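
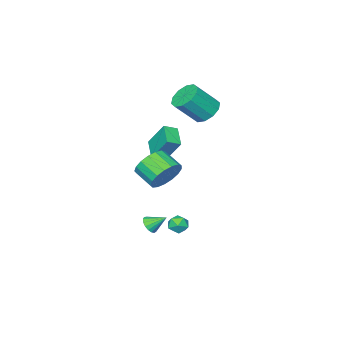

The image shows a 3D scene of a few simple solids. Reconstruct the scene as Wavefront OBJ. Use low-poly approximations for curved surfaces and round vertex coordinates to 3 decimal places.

v 1.892 0.946 1.091
v 2.562 0.599 0.333
v 2.599 -0.634 0.931
v 1.928 -0.286 1.689
v 2.873 0.784 0.696
v 2.909 -0.449 1.294
v 2.958 1.006 1.15
v 2.995 -0.226 1.747
v 2.8 1.215 1.59
v 2.836 -0.018 2.187
v 2.433 1.362 1.915
v 2.469 0.129 2.513
v 1.942 1.414 2.052
v 1.979 0.181 2.65
v 1.44 1.358 1.969
v 1.476 0.126 2.567
v 1.041 1.209 1.685
v 1.078 -0.024 2.282
v 0.837 0.999 1.265
v 0.874 -0.233 1.862
v 0.875 0.777 0.805
v 0.911 -0.455 1.402
v 1.145 0.594 0.41
v 1.182 -0.638 1.008
v 1.587 0.491 0.172
v 1.624 -0.741 0.769
v 2.098 0.493 0.144
v 2.135 -0.739 0.742
v 0.64 1.327 -3.229
v 1.113 1.084 -3.641
v 0.507 0.336 -2.799
v 0.98 0.093 -3.211
v 1.15 0.514 -2.714
v 1.232 1.127 -2.98
v 0.388 0.293 -3.46
v 0.47 0.906 -3.726
v 0.957 0.445 -3.784
v 1.429 0.582 -3.323
v 0.191 0.838 -3.117
v 0.663 0.975 -2.656
v 4.183 2.152 -1.174
v 4.636 2.156 -0.812
v 3.657 2.868 -0.526
v 4.692 2.36 -0.991
v 4.632 2.516 -1.213
v 4.469 2.589 -1.425
v 4.241 2.562 -1.58
v 3.999 2.441 -1.642
v 3.799 2.253 -1.597
v 3.687 2.042 -1.455
v 3.689 1.857 -1.249
v 3.804 1.739 -1.025
v 4.005 1.715 -0.836
v 4.248 1.792 -0.724
v 4.475 1.951 -0.715
v 0.22 -2.323 1.789
v -0.046 -1.356 3.308
v -0.502 -1.996 1.455
v -0.768 -1.03 2.974
v 0.948 -1.27 1.246
v 0.682 -0.304 2.765
v 0.226 -0.944 0.912
v -0.04 0.023 2.431
v -3.62 -1.702 3.082
v -2.865 -1.653 2.475
v -1.705 -2.248 3.871
v -2.46 -2.298 4.478
v -2.919 -1.122 2.747
v -1.759 -1.717 4.143
v -3.241 -0.812 3.147
v -2.081 -1.407 4.542
v -3.708 -0.842 3.522
v -2.547 -1.437 4.917
v -4.141 -1.201 3.729
v -2.981 -1.796 5.125
v -4.375 -1.752 3.689
v -3.215 -2.347 5.085
v -4.321 -2.283 3.417
v -3.161 -2.878 4.813
v -3.999 -2.593 3.018
v -2.839 -3.188 4.413
v -3.533 -2.563 2.643
v -2.372 -3.158 4.038
v -3.099 -2.204 2.435
v -1.939 -2.799 3.831
f 2 1 5
f 2 5 3
f 3 5 6
f 3 6 4
f 5 1 7
f 5 7 6
f 6 7 8
f 6 8 4
f 7 1 9
f 7 9 8
f 8 9 10
f 8 10 4
f 9 1 11
f 9 11 10
f 10 11 12
f 10 12 4
f 11 1 13
f 11 13 12
f 12 13 14
f 12 14 4
f 13 1 15
f 13 15 14
f 14 15 16
f 14 16 4
f 15 1 17
f 15 17 16
f 16 17 18
f 16 18 4
f 17 1 19
f 17 19 18
f 18 19 20
f 18 20 4
f 19 1 21
f 19 21 20
f 20 21 22
f 20 22 4
f 21 1 23
f 21 23 22
f 22 23 24
f 22 24 4
f 23 1 25
f 23 25 24
f 24 25 26
f 24 26 4
f 25 1 27
f 25 27 26
f 26 27 28
f 26 28 4
f 27 1 2
f 27 2 28
f 28 2 3
f 28 3 4
f 29 40 34
f 29 34 30
f 29 30 36
f 29 36 39
f 29 39 40
f 30 34 38
f 34 40 33
f 40 39 31
f 39 36 35
f 36 30 37
f 32 38 33
f 32 33 31
f 32 31 35
f 32 35 37
f 32 37 38
f 33 38 34
f 31 33 40
f 35 31 39
f 37 35 36
f 38 37 30
f 42 41 44
f 42 44 43
f 44 41 45
f 44 45 43
f 45 41 46
f 45 46 43
f 46 41 47
f 46 47 43
f 47 41 48
f 47 48 43
f 48 41 49
f 48 49 43
f 49 41 50
f 49 50 43
f 50 41 51
f 50 51 43
f 51 41 52
f 51 52 43
f 52 41 53
f 52 53 43
f 53 41 54
f 53 54 43
f 54 41 55
f 54 55 43
f 55 41 42
f 55 42 43
f 57 59 56
f 60 57 56
f 56 59 58
f 58 60 56
f 57 63 59
f 61 57 60
f 61 63 57
f 59 63 58
f 62 60 58
f 58 63 62
f 62 61 60
f 63 61 62
f 65 64 68
f 65 68 66
f 66 68 69
f 66 69 67
f 68 64 70
f 68 70 69
f 69 70 71
f 69 71 67
f 70 64 72
f 70 72 71
f 71 72 73
f 71 73 67
f 72 64 74
f 72 74 73
f 73 74 75
f 73 75 67
f 74 64 76
f 74 76 75
f 75 76 77
f 75 77 67
f 76 64 78
f 76 78 77
f 77 78 79
f 77 79 67
f 78 64 80
f 78 80 79
f 79 80 81
f 79 81 67
f 80 64 82
f 80 82 81
f 81 82 83
f 81 83 67
f 82 64 84
f 82 84 83
f 83 84 85
f 83 85 67
f 84 64 65
f 84 65 85
f 85 65 66
f 85 66 67



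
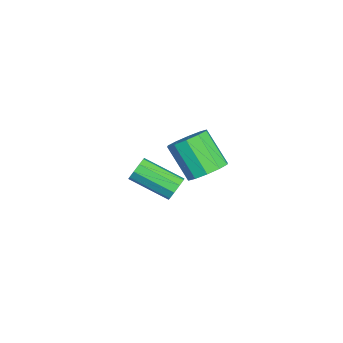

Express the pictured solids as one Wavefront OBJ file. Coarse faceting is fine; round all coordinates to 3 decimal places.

v 4.231 2.411 0.381
v 5.016 2.411 0.861
v 4.173 1.529 2.239
v 3.389 1.529 1.759
v 4.731 2.886 0.991
v 3.888 2.003 2.368
v 4.255 3.179 0.887
v 3.412 2.297 2.265
v 3.77 3.179 0.591
v 2.927 2.297 1.968
v 3.461 2.886 0.214
v 2.618 2.003 1.591
v 3.447 2.411 -0.099
v 2.604 1.529 1.279
v 3.732 1.937 -0.228
v 2.889 1.054 1.149
v 4.208 1.643 -0.125
v 3.365 0.761 1.253
v 4.693 1.643 0.172
v 3.85 0.761 1.549
v 5.002 1.937 0.549
v 4.159 1.054 1.926
v 0.325 0.952 -3.986
v 0.615 0.626 -4.467
v 0.045 -1.138 -3.616
v -0.245 -0.812 -3.134
v 0.902 0.694 -4.135
v 0.333 -1.071 -3.284
v 0.919 0.882 -3.733
v 0.35 -0.882 -2.882
v 0.659 1.103 -3.449
v 0.089 -0.661 -2.598
v 0.241 1.254 -3.416
v -0.328 -0.51 -2.565
v -0.137 1.263 -3.65
v -0.706 -0.501 -2.799
v -0.299 1.127 -4.041
v -0.868 -0.637 -3.189
v -0.169 0.909 -4.406
v -0.739 -0.855 -3.555
v 0.192 0.711 -4.574
v -0.378 -1.053 -3.723
f 2 1 5
f 2 5 3
f 3 5 6
f 3 6 4
f 5 1 7
f 5 7 6
f 6 7 8
f 6 8 4
f 7 1 9
f 7 9 8
f 8 9 10
f 8 10 4
f 9 1 11
f 9 11 10
f 10 11 12
f 10 12 4
f 11 1 13
f 11 13 12
f 12 13 14
f 12 14 4
f 13 1 15
f 13 15 14
f 14 15 16
f 14 16 4
f 15 1 17
f 15 17 16
f 16 17 18
f 16 18 4
f 17 1 19
f 17 19 18
f 18 19 20
f 18 20 4
f 19 1 21
f 19 21 20
f 20 21 22
f 20 22 4
f 21 1 2
f 21 2 22
f 22 2 3
f 22 3 4
f 24 23 27
f 24 27 25
f 25 27 28
f 25 28 26
f 27 23 29
f 27 29 28
f 28 29 30
f 28 30 26
f 29 23 31
f 29 31 30
f 30 31 32
f 30 32 26
f 31 23 33
f 31 33 32
f 32 33 34
f 32 34 26
f 33 23 35
f 33 35 34
f 34 35 36
f 34 36 26
f 35 23 37
f 35 37 36
f 36 37 38
f 36 38 26
f 37 23 39
f 37 39 38
f 38 39 40
f 38 40 26
f 39 23 41
f 39 41 40
f 40 41 42
f 40 42 26
f 41 23 24
f 41 24 42
f 42 24 25
f 42 25 26



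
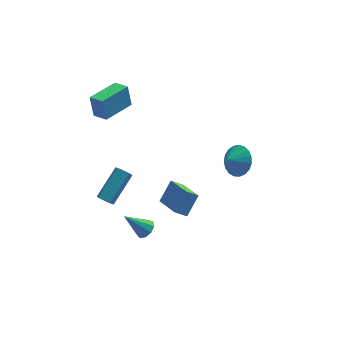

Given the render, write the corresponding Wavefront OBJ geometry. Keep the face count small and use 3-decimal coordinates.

v -1.82 -1.354 -3.917
v -1.355 -1.559 -3.496
v -3 -1.246 -2.563
v -1.348 -1.108 -3.526
v -1.563 -0.773 -3.74
v -1.897 -0.71 -4.036
v -2.195 -0.948 -4.277
v -2.318 -1.377 -4.35
v -2.207 -1.795 -4.22
v -1.915 -2.007 -3.948
v -1.579 -1.914 -3.662
v 4.175 2.551 -2.47
v 4.844 1.821 -2.039
v 3.405 2.189 -1.89
v 4.891 2.168 -1.759
v 4.815 2.581 -1.601
v 4.629 2.99 -1.593
v 4.364 3.322 -1.737
v 4.066 3.521 -2.008
v 3.787 3.553 -2.359
v 3.575 3.412 -2.728
v 3.467 3.121 -3.054
v 3.482 2.732 -3.278
v 3.616 2.312 -3.362
v 3.847 1.934 -3.293
v 4.135 1.662 -3.081
v 4.429 1.544 -2.763
v 4.68 1.6 -2.395
v -0.598 -4.088 0.623
v 0.144 -3.364 1.637
v -1.128 -2.211 -0.328
v -0.386 -1.488 0.686
v 0.086 -4.132 0.154
v 0.828 -3.409 1.168
v -0.444 -2.256 -0.797
v 0.298 -1.532 0.217
v -3.451 2.267 3.056
v -3.607 2.611 4.425
v -4.075 3.006 2.8
v -4.231 3.349 4.169
v -1.849 3.571 2.911
v -2.005 3.914 4.28
v -2.473 4.309 2.655
v -2.629 4.653 4.024
v -4.105 -1.938 -0.058
v -3.679 -2.229 -0.182
v -2.45 -0.912 0.954
v -2.875 -0.622 1.078
v -3.748 -1.933 -0.45
v -2.519 -0.616 0.686
v -4.026 -1.64 -0.489
v -2.797 -0.323 0.647
v -4.35 -1.522 -0.275
v -3.121 -0.205 0.861
v -4.53 -1.648 0.066
v -3.301 -0.331 1.202
v -4.461 -1.944 0.334
v -3.232 -0.627 1.47
v -4.183 -2.237 0.373
v -2.954 -0.92 1.509
v -3.859 -2.355 0.159
v -2.63 -1.038 1.295
f 2 1 4
f 2 4 3
f 4 1 5
f 4 5 3
f 5 1 6
f 5 6 3
f 6 1 7
f 6 7 3
f 7 1 8
f 7 8 3
f 8 1 9
f 8 9 3
f 9 1 10
f 9 10 3
f 10 1 11
f 10 11 3
f 11 1 2
f 11 2 3
f 13 12 15
f 13 15 14
f 15 12 16
f 15 16 14
f 16 12 17
f 16 17 14
f 17 12 18
f 17 18 14
f 18 12 19
f 18 19 14
f 19 12 20
f 19 20 14
f 20 12 21
f 20 21 14
f 21 12 22
f 21 22 14
f 22 12 23
f 22 23 14
f 23 12 24
f 23 24 14
f 24 12 25
f 24 25 14
f 25 12 26
f 25 26 14
f 26 12 27
f 26 27 14
f 27 12 28
f 27 28 14
f 28 12 13
f 28 13 14
f 30 32 29
f 33 30 29
f 29 32 31
f 31 33 29
f 30 36 32
f 34 30 33
f 34 36 30
f 32 36 31
f 35 33 31
f 31 36 35
f 35 34 33
f 36 34 35
f 38 40 37
f 41 38 37
f 37 40 39
f 39 41 37
f 38 44 40
f 42 38 41
f 42 44 38
f 40 44 39
f 43 41 39
f 39 44 43
f 43 42 41
f 44 42 43
f 46 45 49
f 46 49 47
f 47 49 50
f 47 50 48
f 49 45 51
f 49 51 50
f 50 51 52
f 50 52 48
f 51 45 53
f 51 53 52
f 52 53 54
f 52 54 48
f 53 45 55
f 53 55 54
f 54 55 56
f 54 56 48
f 55 45 57
f 55 57 56
f 56 57 58
f 56 58 48
f 57 45 59
f 57 59 58
f 58 59 60
f 58 60 48
f 59 45 61
f 59 61 60
f 60 61 62
f 60 62 48
f 61 45 46
f 61 46 62
f 62 46 47
f 62 47 48



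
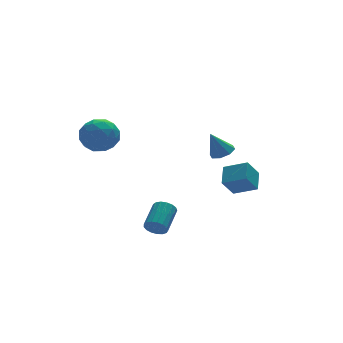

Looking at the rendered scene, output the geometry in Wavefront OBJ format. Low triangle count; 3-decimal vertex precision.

v 1.123 -3.448 2.006
v 1.64 -3.824 2.29
v 0.517 -3.292 3.314
v 1.75 -3.299 2.278
v 1.492 -2.862 2.107
v 1.018 -2.768 1.876
v 0.605 -3.072 1.722
v 0.495 -3.596 1.733
v 0.753 -4.034 1.904
v 1.227 -4.128 2.135
v -1.685 -1.437 -3.959
v -1.307 -1.426 -4.5
v -0.338 -0.273 -3.803
v -0.715 -0.283 -3.261
v -1.527 -1.207 -4.557
v -0.558 -0.054 -3.859
v -1.783 -1.04 -4.477
v -0.814 0.113 -3.779
v -2.017 -0.964 -4.278
v -1.048 0.189 -3.58
v -2.174 -0.996 -4.006
v -1.205 0.157 -3.308
v -2.219 -1.13 -3.723
v -1.25 0.023 -3.026
v -2.142 -1.333 -3.494
v -1.173 -0.18 -2.797
v -1.96 -1.56 -3.372
v -0.991 -0.407 -2.674
v -1.715 -1.759 -3.384
v -0.746 -0.606 -2.686
v -1.463 -1.884 -3.528
v -0.493 -0.731 -2.83
v -1.261 -1.906 -3.77
v -0.292 -0.753 -3.072
v -1.157 -1.821 -4.056
v -0.188 -0.668 -3.358
v -1.174 -1.648 -4.319
v -0.205 -0.495 -3.622
v 1.966 -1.467 -1.361
v 2.969 -2.311 -0.814
v 2.483 -0.463 -0.758
v 3.486 -1.307 -0.211
v 2.734 -1.233 -2.409
v 3.737 -2.077 -1.862
v 3.251 -0.229 -1.806
v 4.254 -1.073 -1.259
v -3.866 4.038 1.08
v -3.031 4.537 0.416
v -2.829 2.443 1.184
v -1.994 2.942 0.52
v -2.182 3.326 1.617
v -2.823 4.312 1.553
v -3.037 2.668 0.047
v -3.678 3.654 -0.017
v -2.519 3.691 -0.222
v -1.99 4.097 0.748
v -3.87 2.883 0.852
v -3.341 3.289 1.822
v -3.539 4.428 0.739
v -2.321 2.552 0.861
v -2.431 2.778 1.506
v -1.94 3.071 1.116
v -3.417 4.295 1.407
v -2.926 4.589 1.017
v -2.427 3.877 1.723
v -2.934 2.391 0.583
v -2.443 2.685 0.193
v -3.92 3.909 0.484
v -3.429 4.202 0.094
v -3.433 3.103 -0.123
v -2.748 4.223 -0.027
v -2.138 3.286 0.034
v -2.752 3.125 -0.244
v -3.128 3.704 -0.281
v -2.437 4.463 0.544
v -1.828 3.525 0.605
v -1.938 3.751 1.25
v -2.315 4.33 1.212
v -2.136 3.965 0.169
v -4.032 3.455 0.995
v -3.423 2.517 1.056
v -3.545 2.65 0.388
v -3.922 3.229 0.35
v -3.722 3.694 1.566
v -3.112 2.757 1.627
v -2.732 3.276 1.881
v -3.108 3.855 1.844
v -3.724 3.015 1.431
f 2 1 4
f 2 4 3
f 4 1 5
f 4 5 3
f 5 1 6
f 5 6 3
f 6 1 7
f 6 7 3
f 7 1 8
f 7 8 3
f 8 1 9
f 8 9 3
f 9 1 10
f 9 10 3
f 10 1 2
f 10 2 3
f 12 11 15
f 12 15 13
f 13 15 16
f 13 16 14
f 15 11 17
f 15 17 16
f 16 17 18
f 16 18 14
f 17 11 19
f 17 19 18
f 18 19 20
f 18 20 14
f 19 11 21
f 19 21 20
f 20 21 22
f 20 22 14
f 21 11 23
f 21 23 22
f 22 23 24
f 22 24 14
f 23 11 25
f 23 25 24
f 24 25 26
f 24 26 14
f 25 11 27
f 25 27 26
f 26 27 28
f 26 28 14
f 27 11 29
f 27 29 28
f 28 29 30
f 28 30 14
f 29 11 31
f 29 31 30
f 30 31 32
f 30 32 14
f 31 11 33
f 31 33 32
f 32 33 34
f 32 34 14
f 33 11 35
f 33 35 34
f 34 35 36
f 34 36 14
f 35 11 37
f 35 37 36
f 36 37 38
f 36 38 14
f 37 11 12
f 37 12 38
f 38 12 13
f 38 13 14
f 40 42 39
f 43 40 39
f 39 42 41
f 41 43 39
f 40 46 42
f 44 40 43
f 44 46 40
f 42 46 41
f 45 43 41
f 41 46 45
f 45 44 43
f 46 44 45
f 47 84 63
f 84 58 87
f 63 87 52
f 84 87 63
f 47 63 59
f 63 52 64
f 59 64 48
f 63 64 59
f 47 59 68
f 59 48 69
f 68 69 54
f 59 69 68
f 47 68 80
f 68 54 83
f 80 83 57
f 68 83 80
f 47 80 84
f 80 57 88
f 84 88 58
f 80 88 84
f 48 64 75
f 64 52 78
f 75 78 56
f 64 78 75
f 52 87 65
f 87 58 86
f 65 86 51
f 87 86 65
f 58 88 85
f 88 57 81
f 85 81 49
f 88 81 85
f 57 83 82
f 83 54 70
f 82 70 53
f 83 70 82
f 54 69 74
f 69 48 71
f 74 71 55
f 69 71 74
f 50 76 62
f 76 56 77
f 62 77 51
f 76 77 62
f 50 62 60
f 62 51 61
f 60 61 49
f 62 61 60
f 50 60 67
f 60 49 66
f 67 66 53
f 60 66 67
f 50 67 72
f 67 53 73
f 72 73 55
f 67 73 72
f 50 72 76
f 72 55 79
f 76 79 56
f 72 79 76
f 51 77 65
f 77 56 78
f 65 78 52
f 77 78 65
f 49 61 85
f 61 51 86
f 85 86 58
f 61 86 85
f 53 66 82
f 66 49 81
f 82 81 57
f 66 81 82
f 55 73 74
f 73 53 70
f 74 70 54
f 73 70 74
f 56 79 75
f 79 55 71
f 75 71 48
f 79 71 75



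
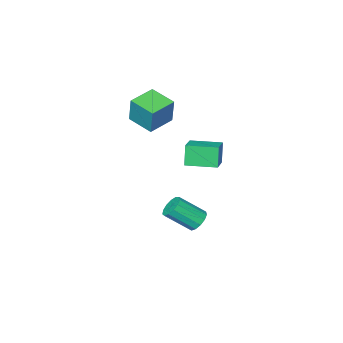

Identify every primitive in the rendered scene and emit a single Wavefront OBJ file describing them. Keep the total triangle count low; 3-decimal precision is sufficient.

v 2.432 2.723 1.678
v 2.098 2.365 3.128
v 1.03 4.177 1.715
v 0.696 3.819 3.164
v 3.544 3.781 2.196
v 3.21 3.423 3.645
v 2.142 5.235 2.232
v 1.808 4.877 3.682
v 1.378 2.295 -4.538
v 2.044 2.511 -5.037
v 3.388 1.502 -3.681
v 2.722 1.285 -3.182
v 1.991 2.871 -4.717
v 3.335 1.862 -3.36
v 1.743 3.048 -4.34
v 3.087 2.038 -2.983
v 1.379 2.985 -4.026
v 2.723 1.976 -2.669
v 1.015 2.704 -3.875
v 2.359 1.695 -2.518
v 0.766 2.292 -3.934
v 2.11 1.283 -2.577
v 0.711 1.882 -4.185
v 2.055 0.872 -2.828
v 0.868 1.602 -4.549
v 2.212 0.593 -3.192
v 1.187 1.542 -4.909
v 2.531 0.533 -3.552
v 1.566 1.721 -5.151
v 2.91 0.712 -3.794
v 1.886 2.082 -5.199
v 3.23 1.073 -3.842
v -0.373 -5.247 1.54
v -0.166 -4.752 3.539
v -0.739 -3.38 1.115
v -0.533 -2.884 3.114
v 1.533 -4.936 1.266
v 1.739 -4.44 3.265
v 1.166 -3.068 0.841
v 1.373 -2.573 2.84
f 2 4 1
f 5 2 1
f 1 4 3
f 3 5 1
f 2 8 4
f 6 2 5
f 6 8 2
f 4 8 3
f 7 5 3
f 3 8 7
f 7 6 5
f 8 6 7
f 10 9 13
f 10 13 11
f 11 13 14
f 11 14 12
f 13 9 15
f 13 15 14
f 14 15 16
f 14 16 12
f 15 9 17
f 15 17 16
f 16 17 18
f 16 18 12
f 17 9 19
f 17 19 18
f 18 19 20
f 18 20 12
f 19 9 21
f 19 21 20
f 20 21 22
f 20 22 12
f 21 9 23
f 21 23 22
f 22 23 24
f 22 24 12
f 23 9 25
f 23 25 24
f 24 25 26
f 24 26 12
f 25 9 27
f 25 27 26
f 26 27 28
f 26 28 12
f 27 9 29
f 27 29 28
f 28 29 30
f 28 30 12
f 29 9 31
f 29 31 30
f 30 31 32
f 30 32 12
f 31 9 10
f 31 10 32
f 32 10 11
f 32 11 12
f 34 36 33
f 37 34 33
f 33 36 35
f 35 37 33
f 34 40 36
f 38 34 37
f 38 40 34
f 36 40 35
f 39 37 35
f 35 40 39
f 39 38 37
f 40 38 39



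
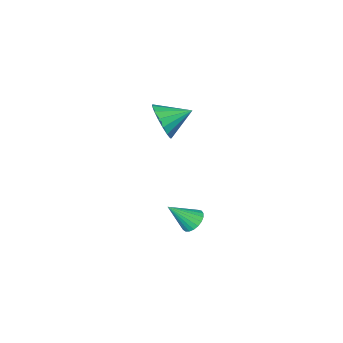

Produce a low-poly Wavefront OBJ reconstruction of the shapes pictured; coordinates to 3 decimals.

v -1.183 -2.593 2.749
v -0.551 -2.07 3.451
v -2.437 -1.887 3.351
v -0.57 -1.754 3.042
v -0.729 -1.63 2.566
v -0.992 -1.727 2.132
v -1.299 -2.022 1.839
v -1.58 -2.448 1.754
v -1.769 -2.907 1.898
v -1.825 -3.294 2.236
v -1.733 -3.521 2.691
v -1.516 -3.535 3.16
v -1.222 -3.333 3.534
v -0.919 -2.962 3.729
v -0.677 -2.506 3.699
v -1.74 -0.964 -3.605
v -1.415 -1.362 -4.095
v -0.68 -1.536 -2.435
v -1.263 -1.11 -4.11
v -1.193 -0.832 -4.037
v -1.217 -0.577 -3.89
v -1.333 -0.389 -3.694
v -1.518 -0.301 -3.482
v -1.742 -0.327 -3.292
v -1.966 -0.463 -3.155
v -2.151 -0.686 -3.097
v -2.265 -0.956 -3.126
v -2.288 -1.229 -3.239
v -2.216 -1.455 -3.414
v -2.062 -1.596 -3.623
v -1.853 -1.628 -3.828
v -1.624 -1.545 -3.995
f 2 1 4
f 2 4 3
f 4 1 5
f 4 5 3
f 5 1 6
f 5 6 3
f 6 1 7
f 6 7 3
f 7 1 8
f 7 8 3
f 8 1 9
f 8 9 3
f 9 1 10
f 9 10 3
f 10 1 11
f 10 11 3
f 11 1 12
f 11 12 3
f 12 1 13
f 12 13 3
f 13 1 14
f 13 14 3
f 14 1 15
f 14 15 3
f 15 1 2
f 15 2 3
f 17 16 19
f 17 19 18
f 19 16 20
f 19 20 18
f 20 16 21
f 20 21 18
f 21 16 22
f 21 22 18
f 22 16 23
f 22 23 18
f 23 16 24
f 23 24 18
f 24 16 25
f 24 25 18
f 25 16 26
f 25 26 18
f 26 16 27
f 26 27 18
f 27 16 28
f 27 28 18
f 28 16 29
f 28 29 18
f 29 16 30
f 29 30 18
f 30 16 31
f 30 31 18
f 31 16 32
f 31 32 18
f 32 16 17
f 32 17 18



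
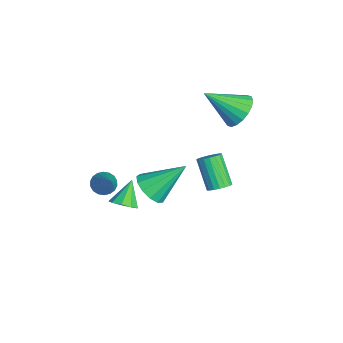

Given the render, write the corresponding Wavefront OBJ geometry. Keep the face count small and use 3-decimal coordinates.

v 3.188 -3.582 0.622
v 3.741 -3.31 0.91
v 2.432 -3.098 1.618
v 3.548 -3.005 0.616
v 3.187 -2.97 0.325
v 2.827 -3.222 0.173
v 2.635 -3.641 0.231
v 2.702 -4.033 0.473
v 2.996 -4.214 0.784
v 3.38 -4.099 1.02
v 3.674 -3.742 1.07
v -0.361 2.177 3.337
v 0.149 2.633 4.025
v -0.619 0.583 4.583
v -0.256 2.76 4.104
v -0.681 2.773 4.032
v -1.043 2.667 3.822
v -1.27 2.464 3.515
v -1.317 2.204 3.173
v -1.174 1.939 2.864
v -0.87 1.721 2.648
v -0.465 1.594 2.569
v -0.04 1.581 2.642
v 0.322 1.687 2.852
v 0.548 1.89 3.158
v 0.595 2.15 3.5
v 0.452 2.415 3.809
v -0.109 -4.068 -0.798
v 0.293 -3.834 -1.223
v 1.409 -3.912 0.718
v 0.168 -3.604 -1.122
v -0.012 -3.466 -0.957
v -0.21 -3.448 -0.76
v -0.389 -3.552 -0.57
v -0.512 -3.758 -0.426
v -0.555 -4.026 -0.355
v -0.51 -4.302 -0.372
v -0.385 -4.532 -0.473
v -0.206 -4.67 -0.639
v -0.007 -4.689 -0.835
v 0.172 -4.585 -1.025
v 0.295 -4.378 -1.169
v 0.338 -4.11 -1.24
v -0.175 1.288 -1.908
v 0.271 1.482 -1.523
v -0.78 1.165 -0.147
v -1.225 0.972 -0.532
v 0.131 1.714 -1.576
v -0.92 1.397 -0.201
v -0.069 1.861 -1.696
v -1.12 1.545 -0.32
v -0.291 1.895 -1.857
v -1.341 1.579 -0.481
v -0.489 1.809 -2.028
v -1.54 1.492 -0.652
v -0.625 1.62 -2.176
v -1.676 1.303 -0.8
v -0.672 1.365 -2.27
v -1.723 1.048 -0.894
v -0.62 1.095 -2.293
v -1.671 0.778 -0.917
v -0.48 0.863 -2.239
v -1.531 0.546 -0.864
v -0.28 0.715 -2.12
v -1.331 0.399 -0.744
v -0.059 0.681 -1.959
v -1.109 0.365 -0.583
v 0.14 0.768 -1.788
v -0.911 0.451 -0.412
v 0.276 0.957 -1.64
v -0.775 0.64 -0.264
v 0.323 1.212 -1.546
v -0.728 0.895 -0.17
v 3.28 -2.412 1.677
v 4.156 -2.56 1.818
v 3.32 -0.848 3.063
v 4.127 -2.224 1.44
v 3.83 -1.947 1.137
v 3.357 -1.818 1.005
v 2.86 -1.877 1.086
v 2.496 -2.106 1.355
v 2.381 -2.432 1.726
v 2.551 -2.752 2.081
v 2.952 -2.963 2.308
v 3.457 -3 2.334
v 3.906 -2.849 2.152
f 2 1 4
f 2 4 3
f 4 1 5
f 4 5 3
f 5 1 6
f 5 6 3
f 6 1 7
f 6 7 3
f 7 1 8
f 7 8 3
f 8 1 9
f 8 9 3
f 9 1 10
f 9 10 3
f 10 1 11
f 10 11 3
f 11 1 2
f 11 2 3
f 13 12 15
f 13 15 14
f 15 12 16
f 15 16 14
f 16 12 17
f 16 17 14
f 17 12 18
f 17 18 14
f 18 12 19
f 18 19 14
f 19 12 20
f 19 20 14
f 20 12 21
f 20 21 14
f 21 12 22
f 21 22 14
f 22 12 23
f 22 23 14
f 23 12 24
f 23 24 14
f 24 12 25
f 24 25 14
f 25 12 26
f 25 26 14
f 26 12 27
f 26 27 14
f 27 12 13
f 27 13 14
f 29 28 31
f 29 31 30
f 31 28 32
f 31 32 30
f 32 28 33
f 32 33 30
f 33 28 34
f 33 34 30
f 34 28 35
f 34 35 30
f 35 28 36
f 35 36 30
f 36 28 37
f 36 37 30
f 37 28 38
f 37 38 30
f 38 28 39
f 38 39 30
f 39 28 40
f 39 40 30
f 40 28 41
f 40 41 30
f 41 28 42
f 41 42 30
f 42 28 43
f 42 43 30
f 43 28 29
f 43 29 30
f 45 44 48
f 45 48 46
f 46 48 49
f 46 49 47
f 48 44 50
f 48 50 49
f 49 50 51
f 49 51 47
f 50 44 52
f 50 52 51
f 51 52 53
f 51 53 47
f 52 44 54
f 52 54 53
f 53 54 55
f 53 55 47
f 54 44 56
f 54 56 55
f 55 56 57
f 55 57 47
f 56 44 58
f 56 58 57
f 57 58 59
f 57 59 47
f 58 44 60
f 58 60 59
f 59 60 61
f 59 61 47
f 60 44 62
f 60 62 61
f 61 62 63
f 61 63 47
f 62 44 64
f 62 64 63
f 63 64 65
f 63 65 47
f 64 44 66
f 64 66 65
f 65 66 67
f 65 67 47
f 66 44 68
f 66 68 67
f 67 68 69
f 67 69 47
f 68 44 70
f 68 70 69
f 69 70 71
f 69 71 47
f 70 44 72
f 70 72 71
f 71 72 73
f 71 73 47
f 72 44 45
f 72 45 73
f 73 45 46
f 73 46 47
f 75 74 77
f 75 77 76
f 77 74 78
f 77 78 76
f 78 74 79
f 78 79 76
f 79 74 80
f 79 80 76
f 80 74 81
f 80 81 76
f 81 74 82
f 81 82 76
f 82 74 83
f 82 83 76
f 83 74 84
f 83 84 76
f 84 74 85
f 84 85 76
f 85 74 86
f 85 86 76
f 86 74 75
f 86 75 76



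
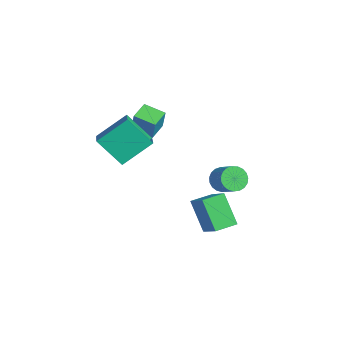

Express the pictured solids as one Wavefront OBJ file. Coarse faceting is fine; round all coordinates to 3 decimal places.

v -0.342 -4.845 2.548
v 1.231 -5.386 3.312
v -0.345 -3.061 3.818
v 1.228 -3.602 4.581
v 0.732 -3.798 1.079
v 2.305 -4.339 1.842
v 0.729 -2.014 2.348
v 2.302 -2.555 3.112
v -0.341 2.692 -3.181
v 0.032 3.141 -3.826
v 1.194 3.356 -3.005
v 0.821 2.908 -2.359
v -0.144 3.401 -3.646
v 1.019 3.616 -2.824
v -0.354 3.538 -3.385
v 0.809 3.753 -2.563
v -0.561 3.529 -3.089
v 0.602 3.744 -2.267
v -0.731 3.376 -2.809
v 0.432 3.591 -1.987
v -0.833 3.104 -2.593
v 0.33 3.319 -1.771
v -0.85 2.761 -2.478
v 0.313 2.976 -1.657
v -0.78 2.406 -2.486
v 0.383 2.622 -1.664
v -0.633 2.101 -2.613
v 0.53 2.316 -1.792
v -0.436 1.898 -2.839
v 0.727 2.113 -2.017
v -0.223 1.832 -3.123
v 0.94 2.048 -2.302
v -0.03 1.915 -3.418
v 1.133 2.131 -2.596
v 0.109 2.133 -3.672
v 1.272 2.348 -2.85
v 0.17 2.447 -3.84
v 1.333 2.662 -3.019
v 0.143 2.803 -3.895
v 1.306 3.019 -3.074
v -1.905 -1.609 2.259
v -1.338 -1.658 3.711
v -0.952 -0.731 1.917
v -0.385 -0.781 3.369
v -1.195 -2.499 1.951
v -0.628 -2.549 3.403
v -0.242 -1.622 1.609
v 0.325 -1.671 3.061
v 1.575 -0.09 -2.894
v 3.113 -0.027 -1.73
v 1.446 1.26 -2.799
v 2.984 1.324 -1.634
v 2.876 0.156 -4.626
v 4.414 0.22 -3.461
v 2.747 1.507 -4.53
v 4.285 1.57 -3.366
f 2 4 1
f 5 2 1
f 1 4 3
f 3 5 1
f 2 8 4
f 6 2 5
f 6 8 2
f 4 8 3
f 7 5 3
f 3 8 7
f 7 6 5
f 8 6 7
f 10 9 13
f 10 13 11
f 11 13 14
f 11 14 12
f 13 9 15
f 13 15 14
f 14 15 16
f 14 16 12
f 15 9 17
f 15 17 16
f 16 17 18
f 16 18 12
f 17 9 19
f 17 19 18
f 18 19 20
f 18 20 12
f 19 9 21
f 19 21 20
f 20 21 22
f 20 22 12
f 21 9 23
f 21 23 22
f 22 23 24
f 22 24 12
f 23 9 25
f 23 25 24
f 24 25 26
f 24 26 12
f 25 9 27
f 25 27 26
f 26 27 28
f 26 28 12
f 27 9 29
f 27 29 28
f 28 29 30
f 28 30 12
f 29 9 31
f 29 31 30
f 30 31 32
f 30 32 12
f 31 9 33
f 31 33 32
f 32 33 34
f 32 34 12
f 33 9 35
f 33 35 34
f 34 35 36
f 34 36 12
f 35 9 37
f 35 37 36
f 36 37 38
f 36 38 12
f 37 9 39
f 37 39 38
f 38 39 40
f 38 40 12
f 39 9 10
f 39 10 40
f 40 10 11
f 40 11 12
f 42 44 41
f 45 42 41
f 41 44 43
f 43 45 41
f 42 48 44
f 46 42 45
f 46 48 42
f 44 48 43
f 47 45 43
f 43 48 47
f 47 46 45
f 48 46 47
f 50 52 49
f 53 50 49
f 49 52 51
f 51 53 49
f 50 56 52
f 54 50 53
f 54 56 50
f 52 56 51
f 55 53 51
f 51 56 55
f 55 54 53
f 56 54 55



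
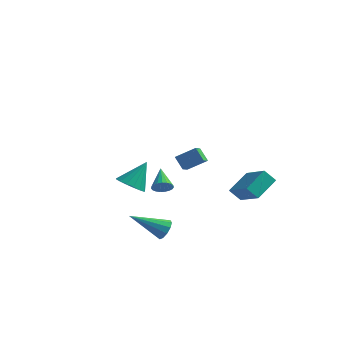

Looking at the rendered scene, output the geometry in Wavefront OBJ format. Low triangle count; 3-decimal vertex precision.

v 3.522 2.131 -3.007
v 4.009 3.525 -2.249
v 2.104 3.202 -4.068
v 2.591 4.597 -3.31
v 4.149 2.283 -3.69
v 4.636 3.678 -2.932
v 2.731 3.355 -4.751
v 3.218 4.749 -3.993
v -3.417 2.321 -4.427
v -2.908 2.854 -4.994
v -2.863 3.339 -2.973
v -3.305 3.056 -4.985
v -3.727 3.09 -4.848
v -4.078 2.947 -4.614
v -4.278 2.661 -4.338
v -4.28 2.296 -4.082
v -4.084 1.938 -3.905
v -3.736 1.667 -3.848
v -3.314 1.546 -3.923
v -2.916 1.602 -4.114
v -2.633 1.823 -4.377
v -2.529 2.158 -4.651
v -2.628 2.53 -4.874
v 1.864 -3.782 2.103
v 2.799 -3.338 2.73
v 1.793 -3.004 1.657
v 2.728 -2.56 2.283
v 2.412 -4.08 1.497
v 3.347 -3.636 2.123
v 2.341 -3.302 1.05
v 3.276 -2.858 1.677
v 0.956 -2.946 -3.972
v 1.38 -3.234 -3.541
v -0.716 -3.754 -2.868
v 1.291 -2.855 -3.399
v 1.073 -2.511 -3.475
v 0.811 -2.333 -3.742
v 0.604 -2.389 -4.096
v 0.532 -2.657 -4.403
v 0.621 -3.036 -4.545
v 0.838 -3.38 -4.468
v 1.1 -3.558 -4.202
v 1.307 -3.502 -3.848
v 0.66 -2.601 -1.021
v 1.123 -2.59 -0.656
v 0.08 -1.499 -0.319
v 1.196 -2.438 -0.835
v 1.175 -2.314 -1.046
v 1.066 -2.24 -1.253
v 0.886 -2.228 -1.419
v 0.667 -2.281 -1.517
v 0.447 -2.389 -1.529
v 0.264 -2.534 -1.454
v 0.149 -2.69 -1.303
v 0.123 -2.831 -1.104
v 0.189 -2.932 -0.891
v 0.337 -2.976 -0.7
v 0.541 -2.955 -0.565
v 0.765 -2.873 -0.508
v 0.971 -2.744 -0.541
f 2 4 1
f 5 2 1
f 1 4 3
f 3 5 1
f 2 8 4
f 6 2 5
f 6 8 2
f 4 8 3
f 7 5 3
f 3 8 7
f 7 6 5
f 8 6 7
f 10 9 12
f 10 12 11
f 12 9 13
f 12 13 11
f 13 9 14
f 13 14 11
f 14 9 15
f 14 15 11
f 15 9 16
f 15 16 11
f 16 9 17
f 16 17 11
f 17 9 18
f 17 18 11
f 18 9 19
f 18 19 11
f 19 9 20
f 19 20 11
f 20 9 21
f 20 21 11
f 21 9 22
f 21 22 11
f 22 9 23
f 22 23 11
f 23 9 10
f 23 10 11
f 25 27 24
f 28 25 24
f 24 27 26
f 26 28 24
f 25 31 27
f 29 25 28
f 29 31 25
f 27 31 26
f 30 28 26
f 26 31 30
f 30 29 28
f 31 29 30
f 33 32 35
f 33 35 34
f 35 32 36
f 35 36 34
f 36 32 37
f 36 37 34
f 37 32 38
f 37 38 34
f 38 32 39
f 38 39 34
f 39 32 40
f 39 40 34
f 40 32 41
f 40 41 34
f 41 32 42
f 41 42 34
f 42 32 43
f 42 43 34
f 43 32 33
f 43 33 34
f 45 44 47
f 45 47 46
f 47 44 48
f 47 48 46
f 48 44 49
f 48 49 46
f 49 44 50
f 49 50 46
f 50 44 51
f 50 51 46
f 51 44 52
f 51 52 46
f 52 44 53
f 52 53 46
f 53 44 54
f 53 54 46
f 54 44 55
f 54 55 46
f 55 44 56
f 55 56 46
f 56 44 57
f 56 57 46
f 57 44 58
f 57 58 46
f 58 44 59
f 58 59 46
f 59 44 60
f 59 60 46
f 60 44 45
f 60 45 46



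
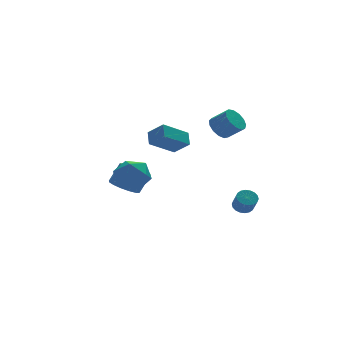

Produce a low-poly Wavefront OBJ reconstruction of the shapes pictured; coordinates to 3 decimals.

v 3.754 0.095 -3.283
v 4.383 0.099 -3.246
v 4.335 -0.552 -2.361
v 3.706 -0.555 -2.397
v 4.31 0.319 -3.088
v 4.262 -0.332 -2.203
v 4.127 0.494 -2.969
v 4.079 -0.156 -2.084
v 3.87 0.591 -2.912
v 3.822 -0.06 -2.026
v 3.591 0.59 -2.928
v 3.542 -0.061 -2.043
v 3.343 0.491 -3.015
v 3.295 -0.16 -2.129
v 3.177 0.313 -3.154
v 3.129 -0.338 -2.269
v 3.125 0.092 -3.319
v 3.077 -0.559 -2.434
v 3.198 -0.128 -3.477
v 3.15 -0.779 -2.592
v 3.381 -0.304 -3.596
v 3.333 -0.954 -2.711
v 3.638 -0.4 -3.654
v 3.59 -1.051 -2.768
v 3.918 -0.399 -3.637
v 3.869 -1.05 -2.752
v 4.165 -0.3 -3.551
v 4.117 -0.951 -2.665
v 4.331 -0.122 -3.411
v 4.283 -0.773 -2.526
v -1.834 3.815 -2.313
v -1.043 4.174 -2.745
v -0.356 4.184 -1.48
v -1.146 3.825 -1.047
v -1.308 4.576 -2.604
v -0.621 4.586 -1.339
v -1.714 4.775 -2.385
v -1.027 4.785 -1.12
v -2.152 4.716 -2.147
v -1.465 4.726 -0.882
v -2.505 4.416 -1.953
v -1.817 4.426 -0.688
v -2.678 3.955 -1.855
v -1.99 3.965 -0.59
v -2.624 3.456 -1.88
v -1.937 3.466 -0.615
v -2.359 3.054 -2.021
v -1.672 3.064 -0.756
v -1.953 2.855 -2.24
v -1.266 2.865 -0.975
v -1.515 2.914 -2.478
v -0.828 2.924 -1.213
v -1.163 3.214 -2.672
v -0.475 3.224 -1.407
v -0.99 3.675 -2.77
v -0.302 3.685 -1.505
v -0.758 2.758 1.223
v -0.171 1.947 2.02
v -0.508 3.515 1.81
v 0.079 2.704 2.607
v 0.861 2.976 0.253
v 1.448 2.165 1.05
v 1.111 3.733 0.84
v 1.698 2.922 1.637
v 3.481 2.663 1.826
v 4.129 2.695 1.293
v 4.827 1.988 2.1
v 4.179 1.957 2.634
v 4.175 3.068 1.58
v 4.873 2.361 2.388
v 4 3.313 1.946
v 4.698 2.606 2.753
v 3.661 3.351 2.273
v 4.359 2.645 3.081
v 3.264 3.172 2.459
v 3.962 2.465 3.266
v 2.936 2.831 2.444
v 3.635 2.124 3.251
v 2.782 2.436 2.233
v 3.48 1.73 3.04
v 2.849 2.114 1.892
v 3.547 1.407 2.699
v 3.117 1.967 1.531
v 3.815 1.26 2.338
v 3.5 2.04 1.264
v 4.198 1.333 2.071
v 3.878 2.311 1.175
v 4.576 1.605 1.982
v -3.74 -0.129 0.416
v -2.644 -0.283 0.671
v -4.076 -1.897 0.789
v -2.98 -2.051 1.044
v -3.637 -1.418 1.721
v -3.43 -0.326 1.49
v -3.29 -1.854 -0.03
v -3.083 -0.762 -0.261
v -2.366 -1.35 0.396
v -2.581 -1.08 1.478
v -4.139 -1.1 -0.018
v -4.354 -0.83 1.064
f 2 1 5
f 2 5 3
f 3 5 6
f 3 6 4
f 5 1 7
f 5 7 6
f 6 7 8
f 6 8 4
f 7 1 9
f 7 9 8
f 8 9 10
f 8 10 4
f 9 1 11
f 9 11 10
f 10 11 12
f 10 12 4
f 11 1 13
f 11 13 12
f 12 13 14
f 12 14 4
f 13 1 15
f 13 15 14
f 14 15 16
f 14 16 4
f 15 1 17
f 15 17 16
f 16 17 18
f 16 18 4
f 17 1 19
f 17 19 18
f 18 19 20
f 18 20 4
f 19 1 21
f 19 21 20
f 20 21 22
f 20 22 4
f 21 1 23
f 21 23 22
f 22 23 24
f 22 24 4
f 23 1 25
f 23 25 24
f 24 25 26
f 24 26 4
f 25 1 27
f 25 27 26
f 26 27 28
f 26 28 4
f 27 1 29
f 27 29 28
f 28 29 30
f 28 30 4
f 29 1 2
f 29 2 30
f 30 2 3
f 30 3 4
f 32 31 35
f 32 35 33
f 33 35 36
f 33 36 34
f 35 31 37
f 35 37 36
f 36 37 38
f 36 38 34
f 37 31 39
f 37 39 38
f 38 39 40
f 38 40 34
f 39 31 41
f 39 41 40
f 40 41 42
f 40 42 34
f 41 31 43
f 41 43 42
f 42 43 44
f 42 44 34
f 43 31 45
f 43 45 44
f 44 45 46
f 44 46 34
f 45 31 47
f 45 47 46
f 46 47 48
f 46 48 34
f 47 31 49
f 47 49 48
f 48 49 50
f 48 50 34
f 49 31 51
f 49 51 50
f 50 51 52
f 50 52 34
f 51 31 53
f 51 53 52
f 52 53 54
f 52 54 34
f 53 31 55
f 53 55 54
f 54 55 56
f 54 56 34
f 55 31 32
f 55 32 56
f 56 32 33
f 56 33 34
f 58 60 57
f 61 58 57
f 57 60 59
f 59 61 57
f 58 64 60
f 62 58 61
f 62 64 58
f 60 64 59
f 63 61 59
f 59 64 63
f 63 62 61
f 64 62 63
f 66 65 69
f 66 69 67
f 67 69 70
f 67 70 68
f 69 65 71
f 69 71 70
f 70 71 72
f 70 72 68
f 71 65 73
f 71 73 72
f 72 73 74
f 72 74 68
f 73 65 75
f 73 75 74
f 74 75 76
f 74 76 68
f 75 65 77
f 75 77 76
f 76 77 78
f 76 78 68
f 77 65 79
f 77 79 78
f 78 79 80
f 78 80 68
f 79 65 81
f 79 81 80
f 80 81 82
f 80 82 68
f 81 65 83
f 81 83 82
f 82 83 84
f 82 84 68
f 83 65 85
f 83 85 84
f 84 85 86
f 84 86 68
f 85 65 87
f 85 87 86
f 86 87 88
f 86 88 68
f 87 65 66
f 87 66 88
f 88 66 67
f 88 67 68
f 89 100 94
f 89 94 90
f 89 90 96
f 89 96 99
f 89 99 100
f 90 94 98
f 94 100 93
f 100 99 91
f 99 96 95
f 96 90 97
f 92 98 93
f 92 93 91
f 92 91 95
f 92 95 97
f 92 97 98
f 93 98 94
f 91 93 100
f 95 91 99
f 97 95 96
f 98 97 90



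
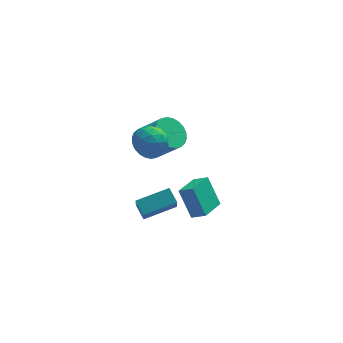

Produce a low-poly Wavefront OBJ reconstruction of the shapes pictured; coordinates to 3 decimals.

v -1.597 0.406 0.877
v -0.866 1.189 0.67
v 0.427 0.396 2.236
v -0.303 -0.386 2.443
v -1.108 1.377 0.965
v 0.185 0.584 2.531
v -1.425 1.417 1.246
v -0.132 0.625 2.813
v -1.767 1.304 1.472
v -0.474 0.511 3.038
v -2.083 1.053 1.606
v -0.79 0.261 3.173
v -2.326 0.705 1.63
v -1.033 -0.088 3.196
v -2.457 0.311 1.539
v -1.164 -0.482 3.105
v -2.457 -0.069 1.347
v -1.164 -0.861 2.913
v -2.327 -0.376 1.084
v -1.034 -1.169 2.65
v -2.085 -0.564 0.789
v -0.792 -1.357 2.355
v -1.768 -0.605 0.507
v -0.475 -1.397 2.074
v -1.426 -0.491 0.282
v -0.133 -1.284 1.848
v -1.11 -0.241 0.147
v 0.183 -1.033 1.714
v -0.867 0.108 0.124
v 0.426 -0.685 1.69
v -0.736 0.502 0.215
v 0.557 -0.291 1.781
v -0.736 0.881 0.407
v 0.557 0.089 1.973
v 1.384 -3.401 -2.32
v 0.74 -2.569 -0.654
v 0.618 -3.025 -2.803
v -0.026 -2.193 -1.138
v 2.326 -1.947 -2.682
v 1.682 -1.115 -1.017
v 1.56 -1.571 -3.166
v 0.916 -0.739 -1.5
v -2.379 -2.118 3.37
v -1.77 -1.739 4.139
v -1.37 -3.481 3.241
v -0.761 -3.102 4.01
v -1.733 -3.438 4.227
v -2.357 -2.595 4.306
v -0.783 -2.625 3.074
v -1.407 -1.782 3.153
v -0.783 -2.053 3.955
v -1.371 -2.555 4.668
v -1.769 -2.665 2.712
v -2.357 -3.167 3.425
v -2.163 -1.809 3.766
v -0.977 -3.411 3.614
v -1.548 -3.608 3.742
v -1.19 -3.386 4.194
v -2.508 -2.312 3.864
v -2.15 -2.089 4.316
v -2.129 -3.088 4.368
v -0.99 -3.131 3.064
v -0.632 -2.908 3.516
v -1.95 -1.834 3.186
v -1.592 -1.612 3.638
v -1.011 -2.132 3.012
v -1.225 -1.77 4.11
v -0.632 -2.572 4.034
v -0.645 -2.291 3.484
v -1.012 -1.796 3.53
v -1.571 -2.066 4.529
v -0.977 -2.867 4.453
v -1.549 -3.064 4.581
v -1.916 -2.569 4.627
v -0.991 -2.25 4.421
v -2.163 -2.353 2.927
v -1.569 -3.154 2.851
v -1.224 -2.651 2.753
v -1.591 -2.156 2.799
v -2.508 -2.648 3.346
v -1.915 -3.45 3.27
v -2.128 -3.424 3.85
v -2.495 -2.929 3.896
v -2.149 -2.97 2.959
v -1.929 -1.082 -4.642
v -1.991 -2.152 -3.234
v -2.316 -0.288 -4.056
v -2.377 -1.359 -2.648
v -0.003 -0.521 -4.132
v -0.064 -1.592 -2.724
v -0.389 0.272 -3.546
v -0.451 -0.798 -2.138
f 2 1 5
f 2 5 3
f 3 5 6
f 3 6 4
f 5 1 7
f 5 7 6
f 6 7 8
f 6 8 4
f 7 1 9
f 7 9 8
f 8 9 10
f 8 10 4
f 9 1 11
f 9 11 10
f 10 11 12
f 10 12 4
f 11 1 13
f 11 13 12
f 12 13 14
f 12 14 4
f 13 1 15
f 13 15 14
f 14 15 16
f 14 16 4
f 15 1 17
f 15 17 16
f 16 17 18
f 16 18 4
f 17 1 19
f 17 19 18
f 18 19 20
f 18 20 4
f 19 1 21
f 19 21 20
f 20 21 22
f 20 22 4
f 21 1 23
f 21 23 22
f 22 23 24
f 22 24 4
f 23 1 25
f 23 25 24
f 24 25 26
f 24 26 4
f 25 1 27
f 25 27 26
f 26 27 28
f 26 28 4
f 27 1 29
f 27 29 28
f 28 29 30
f 28 30 4
f 29 1 31
f 29 31 30
f 30 31 32
f 30 32 4
f 31 1 33
f 31 33 32
f 32 33 34
f 32 34 4
f 33 1 2
f 33 2 34
f 34 2 3
f 34 3 4
f 36 38 35
f 39 36 35
f 35 38 37
f 37 39 35
f 36 42 38
f 40 36 39
f 40 42 36
f 38 42 37
f 41 39 37
f 37 42 41
f 41 40 39
f 42 40 41
f 43 80 59
f 80 54 83
f 59 83 48
f 80 83 59
f 43 59 55
f 59 48 60
f 55 60 44
f 59 60 55
f 43 55 64
f 55 44 65
f 64 65 50
f 55 65 64
f 43 64 76
f 64 50 79
f 76 79 53
f 64 79 76
f 43 76 80
f 76 53 84
f 80 84 54
f 76 84 80
f 44 60 71
f 60 48 74
f 71 74 52
f 60 74 71
f 48 83 61
f 83 54 82
f 61 82 47
f 83 82 61
f 54 84 81
f 84 53 77
f 81 77 45
f 84 77 81
f 53 79 78
f 79 50 66
f 78 66 49
f 79 66 78
f 50 65 70
f 65 44 67
f 70 67 51
f 65 67 70
f 46 72 58
f 72 52 73
f 58 73 47
f 72 73 58
f 46 58 56
f 58 47 57
f 56 57 45
f 58 57 56
f 46 56 63
f 56 45 62
f 63 62 49
f 56 62 63
f 46 63 68
f 63 49 69
f 68 69 51
f 63 69 68
f 46 68 72
f 68 51 75
f 72 75 52
f 68 75 72
f 47 73 61
f 73 52 74
f 61 74 48
f 73 74 61
f 45 57 81
f 57 47 82
f 81 82 54
f 57 82 81
f 49 62 78
f 62 45 77
f 78 77 53
f 62 77 78
f 51 69 70
f 69 49 66
f 70 66 50
f 69 66 70
f 52 75 71
f 75 51 67
f 71 67 44
f 75 67 71
f 86 88 85
f 89 86 85
f 85 88 87
f 87 89 85
f 86 92 88
f 90 86 89
f 90 92 86
f 88 92 87
f 91 89 87
f 87 92 91
f 91 90 89
f 92 90 91



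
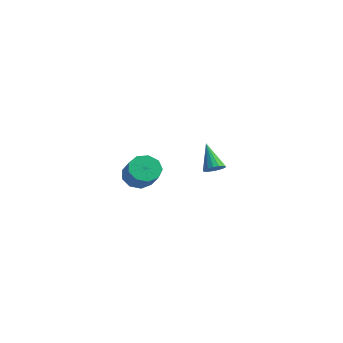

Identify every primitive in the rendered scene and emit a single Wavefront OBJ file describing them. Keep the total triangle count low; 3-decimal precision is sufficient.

v 4.459 0.472 0.257
v 4.81 0.025 0.631
v 3.321 0.888 1.823
v 4.97 0.305 0.674
v 5.014 0.623 0.621
v 4.931 0.907 0.485
v 4.739 1.091 0.296
v 4.484 1.133 0.099
v 4.223 1.024 -0.062
v 4.016 0.788 -0.15
v 3.911 0.48 -0.144
v 3.931 0.17 -0.047
v 4.073 -0.07 0.12
v 4.303 -0.187 0.319
v 4.569 -0.153 0.503
v -4.237 2.395 -3.644
v -3.454 2.769 -4.303
v -2.119 2.14 -3.074
v -2.903 1.765 -2.416
v -3.652 3.298 -3.817
v -2.318 2.669 -2.588
v -4.124 3.404 -3.249
v -2.79 2.775 -2.021
v -4.649 3.038 -2.867
v -3.315 2.409 -1.638
v -4.981 2.371 -2.848
v -3.647 1.741 -1.62
v -4.965 1.715 -3.202
v -3.631 1.085 -1.973
v -4.608 1.377 -3.763
v -3.274 0.747 -2.534
v -4.078 1.515 -4.268
v -2.743 0.886 -3.039
v -3.622 2.065 -4.481
v -2.287 1.436 -3.253
f 2 1 4
f 2 4 3
f 4 1 5
f 4 5 3
f 5 1 6
f 5 6 3
f 6 1 7
f 6 7 3
f 7 1 8
f 7 8 3
f 8 1 9
f 8 9 3
f 9 1 10
f 9 10 3
f 10 1 11
f 10 11 3
f 11 1 12
f 11 12 3
f 12 1 13
f 12 13 3
f 13 1 14
f 13 14 3
f 14 1 15
f 14 15 3
f 15 1 2
f 15 2 3
f 17 16 20
f 17 20 18
f 18 20 21
f 18 21 19
f 20 16 22
f 20 22 21
f 21 22 23
f 21 23 19
f 22 16 24
f 22 24 23
f 23 24 25
f 23 25 19
f 24 16 26
f 24 26 25
f 25 26 27
f 25 27 19
f 26 16 28
f 26 28 27
f 27 28 29
f 27 29 19
f 28 16 30
f 28 30 29
f 29 30 31
f 29 31 19
f 30 16 32
f 30 32 31
f 31 32 33
f 31 33 19
f 32 16 34
f 32 34 33
f 33 34 35
f 33 35 19
f 34 16 17
f 34 17 35
f 35 17 18
f 35 18 19



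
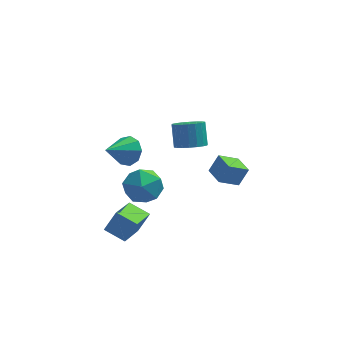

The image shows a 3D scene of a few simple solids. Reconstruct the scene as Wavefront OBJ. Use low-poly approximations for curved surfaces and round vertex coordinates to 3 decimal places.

v 3.252 -1.005 0.018
v 3.735 -0.755 0.985
v 2.774 0.083 -0.025
v 3.256 0.333 0.943
v 4.244 -0.593 -0.583
v 4.726 -0.343 0.385
v 3.765 0.495 -0.625
v 4.248 0.745 0.342
v -1.23 3.525 -3.137
v -0.473 3.554 -4.106
v -0.567 1.706 -2.674
v 0.19 1.735 -3.643
v 0.396 2.472 -2.679
v -0.014 3.596 -2.965
v -1.026 1.664 -3.815
v -1.436 2.788 -4.101
v -0.347 2.404 -4.525
v 0.532 2.903 -3.823
v -1.572 2.357 -2.957
v -0.693 2.856 -2.255
v -2.383 -1.254 -3.488
v -1.778 -0.986 -2.38
v -1.78 0.508 -4.244
v -1.176 0.776 -3.137
v -1.344 -1.796 -3.923
v -0.74 -1.528 -2.816
v -0.742 -0.034 -4.68
v -0.137 0.234 -3.572
v -1.283 3.058 -0.944
v -0.722 3.115 -0.205
v -2.377 2.022 -0.036
v -1.152 3.583 -0.188
v -1.643 3.806 -0.526
v -1.965 3.679 -1.059
v -1.968 3.261 -1.539
v -1.65 2.748 -1.741
v -1.16 2.38 -1.569
v -0.728 2.329 -1.106
v -0.554 2.619 -0.567
v 1.887 -0.19 2.082
v 2.678 -0.357 2.271
v 2.564 0.383 3.406
v 1.773 0.55 3.218
v 2.705 -0.047 2.071
v 2.59 0.693 3.207
v 2.569 0.235 1.874
v 2.455 0.974 3.01
v 2.299 0.432 1.718
v 2.185 1.172 2.854
v 1.947 0.506 1.635
v 1.833 1.246 2.77
v 1.583 0.443 1.639
v 1.469 1.183 2.775
v 1.28 0.254 1.732
v 1.165 0.994 2.867
v 1.096 -0.023 1.894
v 0.982 0.717 3.029
v 1.07 -0.333 2.093
v 0.955 0.407 3.229
v 1.205 -0.614 2.29
v 1.091 0.125 3.426
v 1.475 -0.812 2.446
v 1.361 -0.072 3.582
v 1.827 -0.886 2.53
v 1.713 -0.146 3.665
v 2.191 -0.823 2.525
v 2.077 -0.083 3.661
v 2.495 -0.634 2.433
v 2.38 0.106 3.568
f 2 4 1
f 5 2 1
f 1 4 3
f 3 5 1
f 2 8 4
f 6 2 5
f 6 8 2
f 4 8 3
f 7 5 3
f 3 8 7
f 7 6 5
f 8 6 7
f 9 20 14
f 9 14 10
f 9 10 16
f 9 16 19
f 9 19 20
f 10 14 18
f 14 20 13
f 20 19 11
f 19 16 15
f 16 10 17
f 12 18 13
f 12 13 11
f 12 11 15
f 12 15 17
f 12 17 18
f 13 18 14
f 11 13 20
f 15 11 19
f 17 15 16
f 18 17 10
f 22 24 21
f 25 22 21
f 21 24 23
f 23 25 21
f 22 28 24
f 26 22 25
f 26 28 22
f 24 28 23
f 27 25 23
f 23 28 27
f 27 26 25
f 28 26 27
f 30 29 32
f 30 32 31
f 32 29 33
f 32 33 31
f 33 29 34
f 33 34 31
f 34 29 35
f 34 35 31
f 35 29 36
f 35 36 31
f 36 29 37
f 36 37 31
f 37 29 38
f 37 38 31
f 38 29 39
f 38 39 31
f 39 29 30
f 39 30 31
f 41 40 44
f 41 44 42
f 42 44 45
f 42 45 43
f 44 40 46
f 44 46 45
f 45 46 47
f 45 47 43
f 46 40 48
f 46 48 47
f 47 48 49
f 47 49 43
f 48 40 50
f 48 50 49
f 49 50 51
f 49 51 43
f 50 40 52
f 50 52 51
f 51 52 53
f 51 53 43
f 52 40 54
f 52 54 53
f 53 54 55
f 53 55 43
f 54 40 56
f 54 56 55
f 55 56 57
f 55 57 43
f 56 40 58
f 56 58 57
f 57 58 59
f 57 59 43
f 58 40 60
f 58 60 59
f 59 60 61
f 59 61 43
f 60 40 62
f 60 62 61
f 61 62 63
f 61 63 43
f 62 40 64
f 62 64 63
f 63 64 65
f 63 65 43
f 64 40 66
f 64 66 65
f 65 66 67
f 65 67 43
f 66 40 68
f 66 68 67
f 67 68 69
f 67 69 43
f 68 40 41
f 68 41 69
f 69 41 42
f 69 42 43



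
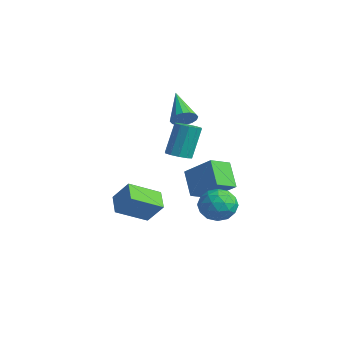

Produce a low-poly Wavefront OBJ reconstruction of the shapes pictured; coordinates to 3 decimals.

v 0.091 -3.278 -0.318
v -0.835 -2.915 0.176
v 0.271 -1.756 -1.099
v -0.655 -1.394 -0.606
v 0.795 -2.846 0.686
v -0.131 -2.484 1.179
v 0.975 -1.325 -0.096
v 0.049 -0.962 0.398
v -3.085 1.962 3.362
v -2.7 2.366 3.733
v -4.595 2.358 4.498
v -2.832 2.57 3.486
v -3.032 2.611 3.206
v -3.247 2.479 2.968
v -3.418 2.208 2.835
v -3.499 1.871 2.843
v -3.47 1.558 2.991
v -3.338 1.354 3.238
v -3.138 1.313 3.518
v -2.924 1.445 3.757
v -2.753 1.716 3.89
v -2.671 2.053 3.881
v -0.89 0.445 2.078
v -0.325 0.167 2.24
v -0.505 0.777 3.923
v -1.07 1.055 3.762
v -0.248 0.54 2.113
v -0.428 1.151 3.796
v -0.416 0.877 1.972
v -0.597 1.487 3.656
v -0.765 1.049 1.873
v -0.946 1.659 3.556
v -1.162 0.99 1.851
v -1.343 1.6 3.535
v -1.455 0.723 1.917
v -1.635 1.333 3.6
v -1.532 0.349 2.044
v -1.712 0.96 3.727
v -1.363 0.013 2.184
v -1.544 0.623 3.868
v -1.014 -0.159 2.284
v -1.195 0.451 3.967
v -0.617 -0.1 2.305
v -0.798 0.51 3.989
v 1.594 1.974 0.053
v 2.119 1.32 -0.429
v 0.281 1.26 -0.411
v 0.806 0.606 -0.893
v 0.815 0.617 0.074
v 1.627 1.058 0.361
v 0.773 1.522 -1.201
v 1.585 1.963 -0.914
v 1.612 1.041 -1.204
v 1.638 0.481 -0.415
v 0.762 2.099 -0.425
v 0.788 1.539 0.364
v 1.972 1.709 -0.147
v 0.428 0.871 -0.693
v 0.433 0.877 -0.124
v 0.742 0.492 -0.407
v 1.682 1.555 0.317
v 1.991 1.171 0.034
v 1.224 0.757 0.33
v 0.409 1.409 -0.874
v 0.718 1.025 -1.157
v 1.658 2.088 -0.433
v 1.967 1.703 -0.716
v 1.176 1.823 -1.17
v 1.983 1.161 -0.886
v 1.211 0.742 -1.159
v 1.192 1.28 -1.34
v 1.669 1.539 -1.171
v 1.998 0.832 -0.422
v 1.226 0.413 -0.695
v 1.231 0.419 -0.127
v 1.708 0.678 0.042
v 1.7 0.668 -0.878
v 1.174 2.167 -0.145
v 0.402 1.748 -0.418
v 0.692 1.902 -0.882
v 1.169 2.161 -0.713
v 1.189 1.838 0.319
v 0.417 1.419 0.046
v 0.731 1.041 0.331
v 1.208 1.3 0.5
v 0.7 1.912 0.038
v -3.992 2.492 -0.469
v -2.652 3.146 0.626
v -4.189 3.661 -0.926
v -2.849 4.314 0.169
v -2.931 2.226 -1.609
v -1.591 2.879 -0.514
v -3.128 3.394 -2.066
v -1.788 4.048 -0.971
f 2 4 1
f 5 2 1
f 1 4 3
f 3 5 1
f 2 8 4
f 6 2 5
f 6 8 2
f 4 8 3
f 7 5 3
f 3 8 7
f 7 6 5
f 8 6 7
f 10 9 12
f 10 12 11
f 12 9 13
f 12 13 11
f 13 9 14
f 13 14 11
f 14 9 15
f 14 15 11
f 15 9 16
f 15 16 11
f 16 9 17
f 16 17 11
f 17 9 18
f 17 18 11
f 18 9 19
f 18 19 11
f 19 9 20
f 19 20 11
f 20 9 21
f 20 21 11
f 21 9 22
f 21 22 11
f 22 9 10
f 22 10 11
f 24 23 27
f 24 27 25
f 25 27 28
f 25 28 26
f 27 23 29
f 27 29 28
f 28 29 30
f 28 30 26
f 29 23 31
f 29 31 30
f 30 31 32
f 30 32 26
f 31 23 33
f 31 33 32
f 32 33 34
f 32 34 26
f 33 23 35
f 33 35 34
f 34 35 36
f 34 36 26
f 35 23 37
f 35 37 36
f 36 37 38
f 36 38 26
f 37 23 39
f 37 39 38
f 38 39 40
f 38 40 26
f 39 23 41
f 39 41 40
f 40 41 42
f 40 42 26
f 41 23 43
f 41 43 42
f 42 43 44
f 42 44 26
f 43 23 24
f 43 24 44
f 44 24 25
f 44 25 26
f 45 82 61
f 82 56 85
f 61 85 50
f 82 85 61
f 45 61 57
f 61 50 62
f 57 62 46
f 61 62 57
f 45 57 66
f 57 46 67
f 66 67 52
f 57 67 66
f 45 66 78
f 66 52 81
f 78 81 55
f 66 81 78
f 45 78 82
f 78 55 86
f 82 86 56
f 78 86 82
f 46 62 73
f 62 50 76
f 73 76 54
f 62 76 73
f 50 85 63
f 85 56 84
f 63 84 49
f 85 84 63
f 56 86 83
f 86 55 79
f 83 79 47
f 86 79 83
f 55 81 80
f 81 52 68
f 80 68 51
f 81 68 80
f 52 67 72
f 67 46 69
f 72 69 53
f 67 69 72
f 48 74 60
f 74 54 75
f 60 75 49
f 74 75 60
f 48 60 58
f 60 49 59
f 58 59 47
f 60 59 58
f 48 58 65
f 58 47 64
f 65 64 51
f 58 64 65
f 48 65 70
f 65 51 71
f 70 71 53
f 65 71 70
f 48 70 74
f 70 53 77
f 74 77 54
f 70 77 74
f 49 75 63
f 75 54 76
f 63 76 50
f 75 76 63
f 47 59 83
f 59 49 84
f 83 84 56
f 59 84 83
f 51 64 80
f 64 47 79
f 80 79 55
f 64 79 80
f 53 71 72
f 71 51 68
f 72 68 52
f 71 68 72
f 54 77 73
f 77 53 69
f 73 69 46
f 77 69 73
f 88 90 87
f 91 88 87
f 87 90 89
f 89 91 87
f 88 94 90
f 92 88 91
f 92 94 88
f 90 94 89
f 93 91 89
f 89 94 93
f 93 92 91
f 94 92 93



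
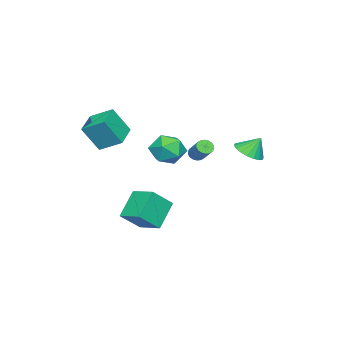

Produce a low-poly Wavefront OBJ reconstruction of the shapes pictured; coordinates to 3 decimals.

v 2.327 -3.765 2.988
v 2.201 -2.384 3.703
v 3.963 -3.395 2.563
v 3.836 -2.014 3.278
v 2.924 -4.546 4.602
v 2.797 -3.165 5.317
v 4.559 -4.176 4.177
v 4.433 -2.795 4.892
v 1.474 -2.209 -4.144
v 0.031 -2.124 -2.704
v 1.967 -0.676 -3.74
v 0.524 -0.591 -2.3
v 2.616 -2.889 -2.96
v 1.173 -2.804 -1.52
v 3.109 -1.356 -2.556
v 1.666 -1.271 -1.116
v -3.083 -0.879 0.36
v -2.639 -0.89 0.036
v -1.932 0.008 0.977
v -2.377 0.019 1.3
v -2.765 -0.7 -0.051
v -2.058 0.199 0.889
v -2.954 -0.544 -0.057
v -2.247 0.354 0.883
v -3.169 -0.456 0.02
v -2.462 0.443 0.96
v -3.367 -0.451 0.164
v -2.66 0.448 1.104
v -3.509 -0.531 0.347
v -2.802 0.368 1.287
v -3.566 -0.679 0.532
v -2.859 0.219 1.472
v -3.528 -0.868 0.683
v -2.821 0.03 1.624
v -3.402 -1.059 0.771
v -2.695 -0.16 1.711
v -3.213 -1.214 0.777
v -2.506 -0.316 1.717
v -2.998 -1.303 0.7
v -2.291 -0.404 1.64
v -2.8 -1.308 0.556
v -2.093 -0.409 1.496
v -2.658 -1.228 0.373
v -1.951 -0.329 1.313
v -2.601 -1.079 0.188
v -1.894 -0.181 1.128
v -2.459 -1.181 0.739
v -1.812 -1.333 1.762
v -1.788 -2.907 0.058
v -1.141 -3.059 1.081
v -2.359 -3.115 1.115
v -2.774 -2.048 1.536
v -0.826 -2.192 0.284
v -1.241 -1.125 0.705
v -0.803 -1.958 1.481
v -1.751 -2.528 1.995
v -1.849 -1.712 -0.175
v -2.797 -2.282 0.339
v -2.13 2.888 1.468
v -1.341 2.463 1.888
v -2.37 3.532 2.572
v -1.172 2.829 1.711
v -1.193 3.207 1.486
v -1.4 3.522 1.257
v -1.751 3.711 1.07
v -2.177 3.738 0.962
v -2.594 3.595 0.954
v -2.919 3.313 1.048
v -3.088 2.947 1.226
v -3.067 2.569 1.451
v -2.86 2.254 1.679
v -2.509 2.065 1.866
v -2.082 2.038 1.974
v -1.666 2.181 1.982
f 2 4 1
f 5 2 1
f 1 4 3
f 3 5 1
f 2 8 4
f 6 2 5
f 6 8 2
f 4 8 3
f 7 5 3
f 3 8 7
f 7 6 5
f 8 6 7
f 10 12 9
f 13 10 9
f 9 12 11
f 11 13 9
f 10 16 12
f 14 10 13
f 14 16 10
f 12 16 11
f 15 13 11
f 11 16 15
f 15 14 13
f 16 14 15
f 18 17 21
f 18 21 19
f 19 21 22
f 19 22 20
f 21 17 23
f 21 23 22
f 22 23 24
f 22 24 20
f 23 17 25
f 23 25 24
f 24 25 26
f 24 26 20
f 25 17 27
f 25 27 26
f 26 27 28
f 26 28 20
f 27 17 29
f 27 29 28
f 28 29 30
f 28 30 20
f 29 17 31
f 29 31 30
f 30 31 32
f 30 32 20
f 31 17 33
f 31 33 32
f 32 33 34
f 32 34 20
f 33 17 35
f 33 35 34
f 34 35 36
f 34 36 20
f 35 17 37
f 35 37 36
f 36 37 38
f 36 38 20
f 37 17 39
f 37 39 38
f 38 39 40
f 38 40 20
f 39 17 41
f 39 41 40
f 40 41 42
f 40 42 20
f 41 17 43
f 41 43 42
f 42 43 44
f 42 44 20
f 43 17 45
f 43 45 44
f 44 45 46
f 44 46 20
f 45 17 18
f 45 18 46
f 46 18 19
f 46 19 20
f 47 58 52
f 47 52 48
f 47 48 54
f 47 54 57
f 47 57 58
f 48 52 56
f 52 58 51
f 58 57 49
f 57 54 53
f 54 48 55
f 50 56 51
f 50 51 49
f 50 49 53
f 50 53 55
f 50 55 56
f 51 56 52
f 49 51 58
f 53 49 57
f 55 53 54
f 56 55 48
f 60 59 62
f 60 62 61
f 62 59 63
f 62 63 61
f 63 59 64
f 63 64 61
f 64 59 65
f 64 65 61
f 65 59 66
f 65 66 61
f 66 59 67
f 66 67 61
f 67 59 68
f 67 68 61
f 68 59 69
f 68 69 61
f 69 59 70
f 69 70 61
f 70 59 71
f 70 71 61
f 71 59 72
f 71 72 61
f 72 59 73
f 72 73 61
f 73 59 74
f 73 74 61
f 74 59 60
f 74 60 61



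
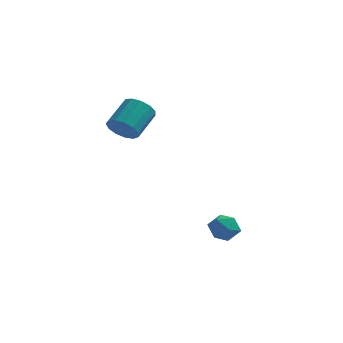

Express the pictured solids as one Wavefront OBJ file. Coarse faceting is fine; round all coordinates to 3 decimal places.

v -3.523 -0.47 3.26
v -2.997 -0.076 2.429
v -2.471 1.584 3.548
v -2.997 1.19 4.38
v -3.557 0.13 2.387
v -3.03 1.79 3.506
v -4.105 0.145 2.622
v -3.579 1.805 3.742
v -4.469 -0.035 3.06
v -3.942 1.625 4.18
v -4.533 -0.353 3.562
v -4.006 1.307 4.681
v -4.276 -0.708 3.968
v -3.749 0.951 5.087
v -3.78 -0.988 4.149
v -3.253 0.672 5.268
v -3.203 -1.103 4.048
v -2.676 0.557 5.167
v -2.727 -1.017 3.697
v -2.201 0.643 4.816
v -2.504 -0.757 3.207
v -1.978 0.902 4.327
v -2.605 -0.406 2.734
v -2.078 1.253 3.854
v 3.093 -0.523 -3.255
v 3.611 -1.369 -3.536
v 1.669 -1.391 -3.264
v 2.187 -2.237 -3.545
v 2.314 -1.844 -2.601
v 3.194 -1.308 -2.595
v 2.086 -1.452 -4.205
v 2.966 -0.916 -4.199
v 2.988 -1.943 -4.123
v 3.129 -2.186 -3.131
v 2.151 -0.574 -3.669
v 2.292 -0.817 -2.677
f 2 1 5
f 2 5 3
f 3 5 6
f 3 6 4
f 5 1 7
f 5 7 6
f 6 7 8
f 6 8 4
f 7 1 9
f 7 9 8
f 8 9 10
f 8 10 4
f 9 1 11
f 9 11 10
f 10 11 12
f 10 12 4
f 11 1 13
f 11 13 12
f 12 13 14
f 12 14 4
f 13 1 15
f 13 15 14
f 14 15 16
f 14 16 4
f 15 1 17
f 15 17 16
f 16 17 18
f 16 18 4
f 17 1 19
f 17 19 18
f 18 19 20
f 18 20 4
f 19 1 21
f 19 21 20
f 20 21 22
f 20 22 4
f 21 1 23
f 21 23 22
f 22 23 24
f 22 24 4
f 23 1 2
f 23 2 24
f 24 2 3
f 24 3 4
f 25 36 30
f 25 30 26
f 25 26 32
f 25 32 35
f 25 35 36
f 26 30 34
f 30 36 29
f 36 35 27
f 35 32 31
f 32 26 33
f 28 34 29
f 28 29 27
f 28 27 31
f 28 31 33
f 28 33 34
f 29 34 30
f 27 29 36
f 31 27 35
f 33 31 32
f 34 33 26



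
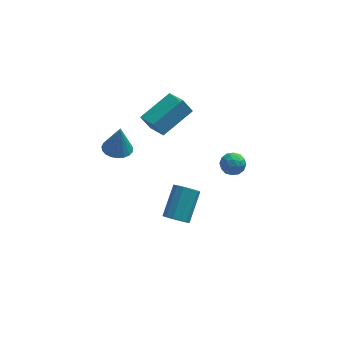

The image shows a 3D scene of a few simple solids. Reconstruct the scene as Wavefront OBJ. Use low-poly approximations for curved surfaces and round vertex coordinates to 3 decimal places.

v 2.605 2.121 0.554
v 3.151 2.135 0.889
v 3.029 1.445 -0.109
v 3.575 1.459 0.226
v 3.051 1.188 0.478
v 2.789 1.605 0.887
v 3.391 1.975 -0.107
v 3.129 2.392 0.302
v 3.637 2.044 0.481
v 3.427 1.558 0.842
v 2.753 2.022 -0.062
v 2.543 1.536 0.299
v 2.84 2.187 0.78
v 3.34 1.393 0
v 3.031 1.233 0.148
v 3.353 1.241 0.345
v 2.628 1.876 0.779
v 2.949 1.884 0.976
v 2.89 1.327 0.734
v 3.231 1.696 -0.196
v 3.552 1.704 0.001
v 2.827 2.339 0.435
v 3.149 2.347 0.632
v 3.29 2.253 0.046
v 3.447 2.142 0.737
v 3.697 1.745 0.347
v 3.588 2.048 0.151
v 3.434 2.294 0.392
v 3.324 1.856 0.949
v 3.573 1.459 0.56
v 3.265 1.299 0.707
v 3.111 1.545 0.948
v 3.61 1.803 0.709
v 2.607 2.121 0.22
v 2.856 1.724 -0.169
v 3.069 2.035 -0.168
v 2.915 2.281 0.073
v 2.483 1.835 0.433
v 2.733 1.438 0.043
v 2.746 1.286 0.388
v 2.592 1.532 0.629
v 2.57 1.777 0.071
v -2.145 2.741 0.866
v -1.708 3.32 0.785
v -1.975 2.819 2.334
v -1.981 3.451 0.81
v -2.282 3.458 0.844
v -2.56 3.342 0.882
v -2.766 3.121 0.918
v -2.864 2.836 0.944
v -2.839 2.533 0.957
v -2.693 2.267 0.954
v -2.452 2.083 0.936
v -2.158 2.013 0.906
v -1.862 2.068 0.869
v -1.615 2.24 0.831
v -1.459 2.499 0.8
v -1.422 2.8 0.779
v -1.51 3.09 0.774
v -1.066 2.933 3.03
v -0.516 1.879 3.556
v 0.313 3.987 3.698
v 0.864 2.933 4.225
v -0.624 2.807 2.315
v -0.073 1.753 2.842
v 0.756 3.861 2.984
v 1.306 2.807 3.51
v 0.234 -3.057 1.801
v 0.685 -3.416 1.999
v 1.217 -2.223 2.956
v 0.766 -1.863 2.759
v 0.807 -3.25 1.724
v 1.339 -2.057 2.681
v 0.747 -3.023 1.473
v 1.279 -1.829 2.431
v 0.524 -2.806 1.327
v 1.056 -1.612 2.285
v 0.209 -2.669 1.331
v 0.741 -1.475 2.289
v -0.098 -2.655 1.485
v 0.434 -1.461 2.442
v -0.3 -2.768 1.739
v 0.232 -1.575 2.696
v -0.332 -2.974 2.012
v 0.2 -1.78 2.97
v -0.185 -3.205 2.219
v 0.347 -2.012 3.177
v 0.096 -3.39 2.293
v 0.628 -2.196 3.251
v 0.42 -3.468 2.211
v 0.952 -2.275 3.169
f 1 38 17
f 38 12 41
f 17 41 6
f 38 41 17
f 1 17 13
f 17 6 18
f 13 18 2
f 17 18 13
f 1 13 22
f 13 2 23
f 22 23 8
f 13 23 22
f 1 22 34
f 22 8 37
f 34 37 11
f 22 37 34
f 1 34 38
f 34 11 42
f 38 42 12
f 34 42 38
f 2 18 29
f 18 6 32
f 29 32 10
f 18 32 29
f 6 41 19
f 41 12 40
f 19 40 5
f 41 40 19
f 12 42 39
f 42 11 35
f 39 35 3
f 42 35 39
f 11 37 36
f 37 8 24
f 36 24 7
f 37 24 36
f 8 23 28
f 23 2 25
f 28 25 9
f 23 25 28
f 4 30 16
f 30 10 31
f 16 31 5
f 30 31 16
f 4 16 14
f 16 5 15
f 14 15 3
f 16 15 14
f 4 14 21
f 14 3 20
f 21 20 7
f 14 20 21
f 4 21 26
f 21 7 27
f 26 27 9
f 21 27 26
f 4 26 30
f 26 9 33
f 30 33 10
f 26 33 30
f 5 31 19
f 31 10 32
f 19 32 6
f 31 32 19
f 3 15 39
f 15 5 40
f 39 40 12
f 15 40 39
f 7 20 36
f 20 3 35
f 36 35 11
f 20 35 36
f 9 27 28
f 27 7 24
f 28 24 8
f 27 24 28
f 10 33 29
f 33 9 25
f 29 25 2
f 33 25 29
f 44 43 46
f 44 46 45
f 46 43 47
f 46 47 45
f 47 43 48
f 47 48 45
f 48 43 49
f 48 49 45
f 49 43 50
f 49 50 45
f 50 43 51
f 50 51 45
f 51 43 52
f 51 52 45
f 52 43 53
f 52 53 45
f 53 43 54
f 53 54 45
f 54 43 55
f 54 55 45
f 55 43 56
f 55 56 45
f 56 43 57
f 56 57 45
f 57 43 58
f 57 58 45
f 58 43 59
f 58 59 45
f 59 43 44
f 59 44 45
f 61 63 60
f 64 61 60
f 60 63 62
f 62 64 60
f 61 67 63
f 65 61 64
f 65 67 61
f 63 67 62
f 66 64 62
f 62 67 66
f 66 65 64
f 67 65 66
f 69 68 72
f 69 72 70
f 70 72 73
f 70 73 71
f 72 68 74
f 72 74 73
f 73 74 75
f 73 75 71
f 74 68 76
f 74 76 75
f 75 76 77
f 75 77 71
f 76 68 78
f 76 78 77
f 77 78 79
f 77 79 71
f 78 68 80
f 78 80 79
f 79 80 81
f 79 81 71
f 80 68 82
f 80 82 81
f 81 82 83
f 81 83 71
f 82 68 84
f 82 84 83
f 83 84 85
f 83 85 71
f 84 68 86
f 84 86 85
f 85 86 87
f 85 87 71
f 86 68 88
f 86 88 87
f 87 88 89
f 87 89 71
f 88 68 90
f 88 90 89
f 89 90 91
f 89 91 71
f 90 68 69
f 90 69 91
f 91 69 70
f 91 70 71



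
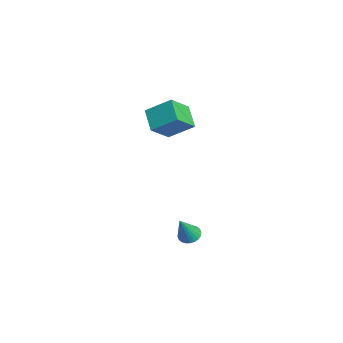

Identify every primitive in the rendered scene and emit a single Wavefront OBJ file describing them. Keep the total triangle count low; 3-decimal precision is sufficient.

v 1.816 -0.041 -4.352
v 2.236 0.501 -4.271
v 2.444 -0.779 -2.648
v 2.012 0.59 -4.151
v 1.759 0.582 -4.06
v 1.514 0.48 -4.015
v 1.315 0.298 -4.02
v 1.193 0.065 -4.076
v 1.165 -0.184 -4.174
v 1.237 -0.412 -4.299
v 1.397 -0.582 -4.432
v 1.621 -0.671 -4.553
v 1.874 -0.663 -4.643
v 2.119 -0.561 -4.689
v 2.318 -0.379 -4.683
v 2.44 -0.146 -4.627
v 2.468 0.103 -4.529
v 2.396 0.33 -4.404
v -1.515 -0.355 1.683
v -2.874 -0.349 2.507
v -0.885 1.008 2.711
v -2.244 1.014 3.535
v -0.816 -1.554 2.845
v -2.175 -1.548 3.669
v -0.186 -0.191 3.873
v -1.545 -0.185 4.697
f 2 1 4
f 2 4 3
f 4 1 5
f 4 5 3
f 5 1 6
f 5 6 3
f 6 1 7
f 6 7 3
f 7 1 8
f 7 8 3
f 8 1 9
f 8 9 3
f 9 1 10
f 9 10 3
f 10 1 11
f 10 11 3
f 11 1 12
f 11 12 3
f 12 1 13
f 12 13 3
f 13 1 14
f 13 14 3
f 14 1 15
f 14 15 3
f 15 1 16
f 15 16 3
f 16 1 17
f 16 17 3
f 17 1 18
f 17 18 3
f 18 1 2
f 18 2 3
f 20 22 19
f 23 20 19
f 19 22 21
f 21 23 19
f 20 26 22
f 24 20 23
f 24 26 20
f 22 26 21
f 25 23 21
f 21 26 25
f 25 24 23
f 26 24 25



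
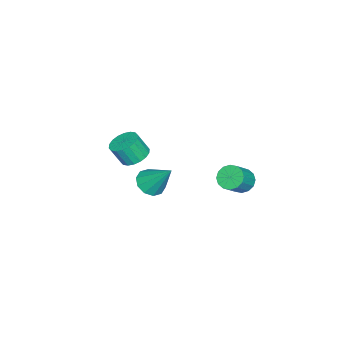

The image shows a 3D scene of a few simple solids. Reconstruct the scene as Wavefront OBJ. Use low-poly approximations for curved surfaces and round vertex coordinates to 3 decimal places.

v -1.251 -2.363 -3.463
v -0.566 -2.712 -3.775
v -0.344 -3.247 -2.69
v -1.029 -2.897 -2.377
v -0.441 -2.391 -3.642
v -0.219 -2.926 -2.557
v -0.477 -2.064 -3.474
v -0.255 -2.599 -2.389
v -0.666 -1.796 -3.303
v -0.443 -2.331 -2.218
v -0.97 -1.641 -3.164
v -0.748 -2.175 -2.079
v -1.331 -1.628 -3.084
v -1.109 -2.163 -1.999
v -1.675 -1.761 -3.079
v -1.453 -2.296 -1.994
v -1.936 -2.013 -3.15
v -1.714 -2.548 -2.065
v -2.061 -2.334 -3.283
v -1.839 -2.869 -2.198
v -2.025 -2.661 -3.451
v -1.803 -3.196 -2.366
v -1.837 -2.929 -3.622
v -1.614 -3.464 -2.537
v -1.532 -3.085 -3.761
v -1.31 -3.619 -2.676
v -1.171 -3.097 -3.841
v -0.949 -3.632 -2.756
v -0.827 -2.964 -3.846
v -0.605 -3.499 -2.761
v 1.501 -0.296 -2.829
v 1.86 -0.911 -2.403
v 1.799 0.916 -1.331
v 2.225 -0.67 -2.671
v 2.313 -0.286 -2.999
v 2.091 0.095 -3.263
v 1.643 0.325 -3.36
v 1.141 0.319 -3.255
v 0.777 0.078 -2.987
v 0.688 -0.307 -2.659
v 0.911 -0.687 -2.395
v 1.358 -0.918 -2.298
v 0.042 3.83 -2.467
v 0.333 3.341 -2.908
v 1.288 3.102 -2.014
v 0.998 3.59 -1.573
v 0.498 3.663 -2.999
v 1.453 3.423 -2.105
v 0.541 4.029 -2.946
v 1.496 3.79 -2.052
v 0.45 4.342 -2.766
v 1.406 4.103 -1.872
v 0.25 4.518 -2.505
v 1.205 4.279 -1.611
v -0.006 4.509 -2.234
v 0.95 4.27 -1.34
v -0.248 4.318 -2.026
v 0.707 4.079 -1.132
v -0.413 3.997 -1.935
v 0.542 3.757 -1.041
v -0.456 3.63 -1.988
v 0.499 3.391 -1.094
v -0.366 3.317 -2.168
v 0.59 3.078 -1.274
v -0.165 3.141 -2.429
v 0.79 2.902 -1.535
v 0.09 3.15 -2.7
v 1.046 2.911 -1.806
f 2 1 5
f 2 5 3
f 3 5 6
f 3 6 4
f 5 1 7
f 5 7 6
f 6 7 8
f 6 8 4
f 7 1 9
f 7 9 8
f 8 9 10
f 8 10 4
f 9 1 11
f 9 11 10
f 10 11 12
f 10 12 4
f 11 1 13
f 11 13 12
f 12 13 14
f 12 14 4
f 13 1 15
f 13 15 14
f 14 15 16
f 14 16 4
f 15 1 17
f 15 17 16
f 16 17 18
f 16 18 4
f 17 1 19
f 17 19 18
f 18 19 20
f 18 20 4
f 19 1 21
f 19 21 20
f 20 21 22
f 20 22 4
f 21 1 23
f 21 23 22
f 22 23 24
f 22 24 4
f 23 1 25
f 23 25 24
f 24 25 26
f 24 26 4
f 25 1 27
f 25 27 26
f 26 27 28
f 26 28 4
f 27 1 29
f 27 29 28
f 28 29 30
f 28 30 4
f 29 1 2
f 29 2 30
f 30 2 3
f 30 3 4
f 32 31 34
f 32 34 33
f 34 31 35
f 34 35 33
f 35 31 36
f 35 36 33
f 36 31 37
f 36 37 33
f 37 31 38
f 37 38 33
f 38 31 39
f 38 39 33
f 39 31 40
f 39 40 33
f 40 31 41
f 40 41 33
f 41 31 42
f 41 42 33
f 42 31 32
f 42 32 33
f 44 43 47
f 44 47 45
f 45 47 48
f 45 48 46
f 47 43 49
f 47 49 48
f 48 49 50
f 48 50 46
f 49 43 51
f 49 51 50
f 50 51 52
f 50 52 46
f 51 43 53
f 51 53 52
f 52 53 54
f 52 54 46
f 53 43 55
f 53 55 54
f 54 55 56
f 54 56 46
f 55 43 57
f 55 57 56
f 56 57 58
f 56 58 46
f 57 43 59
f 57 59 58
f 58 59 60
f 58 60 46
f 59 43 61
f 59 61 60
f 60 61 62
f 60 62 46
f 61 43 63
f 61 63 62
f 62 63 64
f 62 64 46
f 63 43 65
f 63 65 64
f 64 65 66
f 64 66 46
f 65 43 67
f 65 67 66
f 66 67 68
f 66 68 46
f 67 43 44
f 67 44 68
f 68 44 45
f 68 45 46

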